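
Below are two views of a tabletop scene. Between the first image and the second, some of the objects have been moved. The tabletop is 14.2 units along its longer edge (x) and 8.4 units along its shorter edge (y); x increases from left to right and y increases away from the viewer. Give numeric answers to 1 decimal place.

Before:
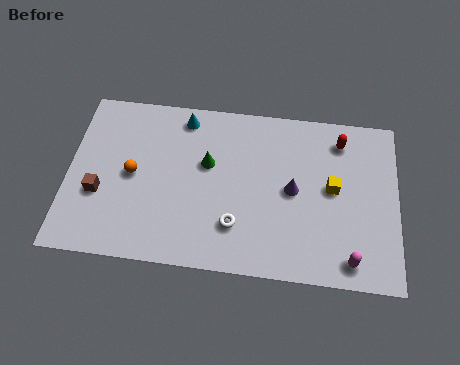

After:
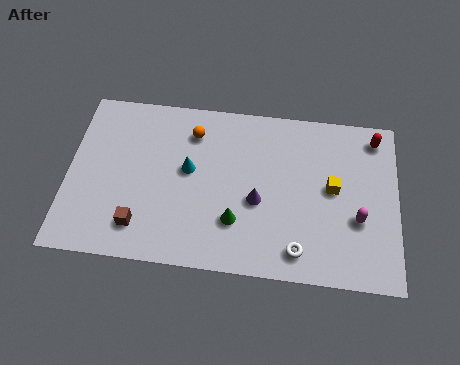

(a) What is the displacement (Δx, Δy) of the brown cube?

(1.8, -1.4)

The brown cube was at about (1.4, 3.1) and moved to about (3.2, 1.7).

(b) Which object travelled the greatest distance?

the orange sphere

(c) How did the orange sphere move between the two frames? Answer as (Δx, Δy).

(2.5, 2.4)

The orange sphere started near (2.8, 4.2) and ended near (5.3, 6.6).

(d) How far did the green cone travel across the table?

3.0

The green cone was near (6.0, 5.1) before and (7.3, 2.4) after, so it travelled √(1.3² + 2.7²) ≈ 3.0 units.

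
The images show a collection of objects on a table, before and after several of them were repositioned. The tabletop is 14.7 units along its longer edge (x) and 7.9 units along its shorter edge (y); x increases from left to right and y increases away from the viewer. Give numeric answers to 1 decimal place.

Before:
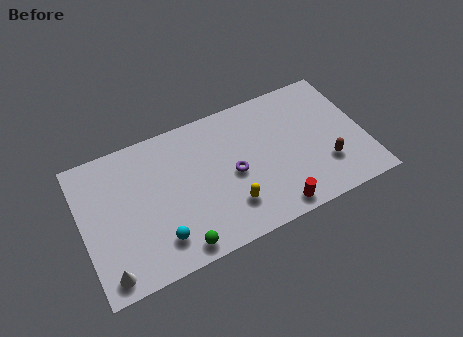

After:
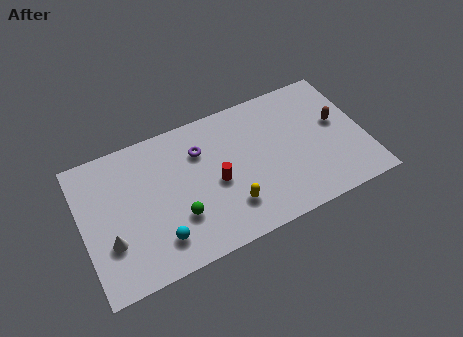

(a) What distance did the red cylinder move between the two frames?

3.8

The red cylinder moved from about (9.6, 0.9) to (6.9, 3.6), a distance of √(2.7² + 2.7²) ≈ 3.8.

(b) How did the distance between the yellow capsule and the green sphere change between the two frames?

-0.4

They were about 3.0 units apart before and 2.6 after — 0.4 units closer together.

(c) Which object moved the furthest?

the red cylinder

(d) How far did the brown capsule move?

2.4

From (12.5, 2.3) to (13.4, 4.5), the brown capsule covered √(0.9² + 2.2²) ≈ 2.4 units.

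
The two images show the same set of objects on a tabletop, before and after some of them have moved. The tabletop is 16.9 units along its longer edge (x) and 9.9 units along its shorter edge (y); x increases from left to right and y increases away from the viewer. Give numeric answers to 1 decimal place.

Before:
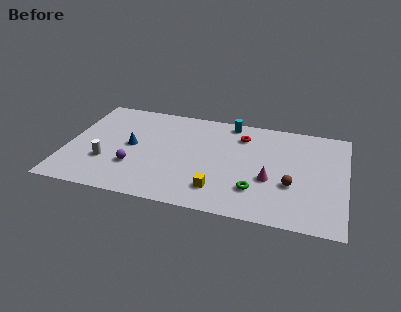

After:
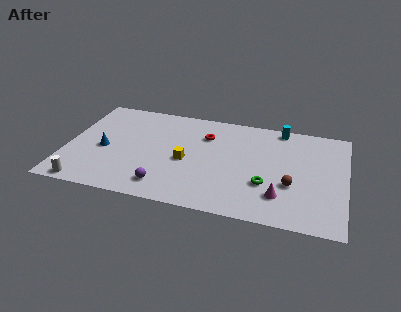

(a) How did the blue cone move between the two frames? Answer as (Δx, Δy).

(-1.6, -0.7)

The blue cone started near (3.9, 5.1) and ended near (2.3, 4.4).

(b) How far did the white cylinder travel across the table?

2.6

The white cylinder was near (2.5, 3.2) before and (1.5, 0.8) after, so it travelled √(1.0² + 2.4²) ≈ 2.6 units.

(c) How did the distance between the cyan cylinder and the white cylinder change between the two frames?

+4.8

Before: roughly 9.2 units apart; after: 14.0. That's 4.8 units further apart.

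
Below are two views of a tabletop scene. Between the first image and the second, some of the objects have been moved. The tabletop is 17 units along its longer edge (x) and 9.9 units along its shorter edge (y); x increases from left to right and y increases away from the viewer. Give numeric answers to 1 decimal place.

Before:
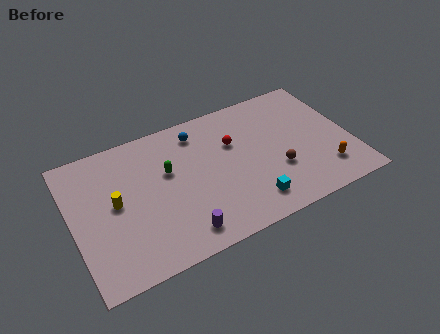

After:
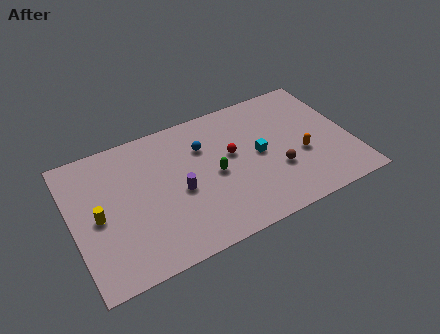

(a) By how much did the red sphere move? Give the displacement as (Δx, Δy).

(-0.2, -0.8)

The red sphere was at about (10.0, 6.5) and moved to about (9.8, 5.7).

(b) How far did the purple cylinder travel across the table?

2.9

From (6.1, 1.5) to (6.4, 4.4), the purple cylinder covered √(0.3² + 2.9²) ≈ 2.9 units.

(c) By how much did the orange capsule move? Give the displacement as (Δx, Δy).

(-1.2, 1.7)

The orange capsule was at about (15.1, 2.2) and moved to about (13.9, 3.9).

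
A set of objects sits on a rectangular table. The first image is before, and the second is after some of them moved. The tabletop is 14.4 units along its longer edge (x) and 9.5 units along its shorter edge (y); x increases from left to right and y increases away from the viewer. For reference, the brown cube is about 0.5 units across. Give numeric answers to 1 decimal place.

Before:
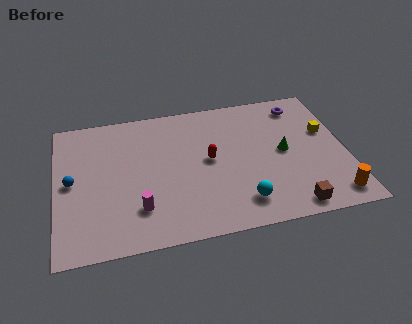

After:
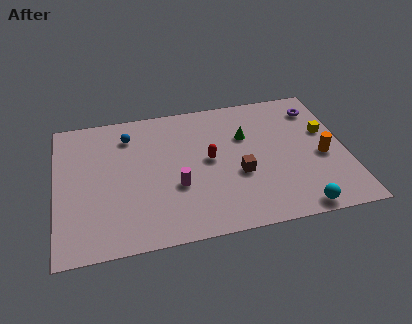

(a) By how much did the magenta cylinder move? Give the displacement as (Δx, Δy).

(1.9, 1.1)

The magenta cylinder started near (4.0, 2.4) and ended near (5.9, 3.5).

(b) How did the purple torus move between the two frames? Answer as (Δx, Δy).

(0.8, -0.4)

From the two frames, the purple torus sits at roughly (12.4, 8.0) before and (13.2, 7.6) after.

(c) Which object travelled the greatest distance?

the blue sphere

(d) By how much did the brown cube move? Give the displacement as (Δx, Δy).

(-2.4, 2.7)

The brown cube was at about (11.4, 1.0) and moved to about (9.0, 3.7).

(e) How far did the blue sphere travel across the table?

4.0

The blue sphere was near (0.8, 4.8) before and (3.7, 7.5) after, so it travelled √(2.9² + 2.7²) ≈ 4.0 units.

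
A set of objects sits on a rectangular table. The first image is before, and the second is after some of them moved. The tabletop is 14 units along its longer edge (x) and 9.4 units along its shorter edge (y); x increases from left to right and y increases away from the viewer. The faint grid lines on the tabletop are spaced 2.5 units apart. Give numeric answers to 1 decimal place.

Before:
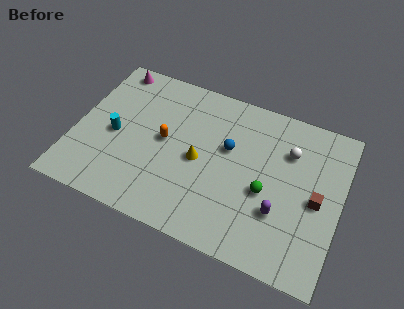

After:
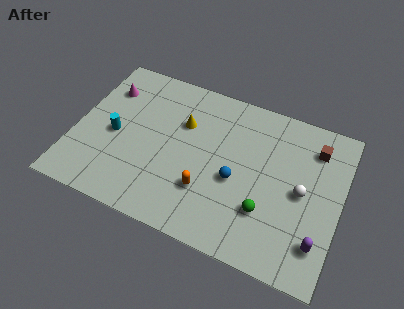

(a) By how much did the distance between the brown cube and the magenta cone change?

-1.0

The distance was about 12.1 in the first image and 11.1 in the second, so they moved 1.0 units closer together.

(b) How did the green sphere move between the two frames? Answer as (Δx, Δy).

(0.1, -1.1)

The green sphere started near (10.2, 3.9) and ended near (10.3, 2.8).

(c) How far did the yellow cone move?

2.2

The yellow cone moved from about (6.6, 4.4) to (5.5, 6.3), a distance of √(1.1² + 1.9²) ≈ 2.2.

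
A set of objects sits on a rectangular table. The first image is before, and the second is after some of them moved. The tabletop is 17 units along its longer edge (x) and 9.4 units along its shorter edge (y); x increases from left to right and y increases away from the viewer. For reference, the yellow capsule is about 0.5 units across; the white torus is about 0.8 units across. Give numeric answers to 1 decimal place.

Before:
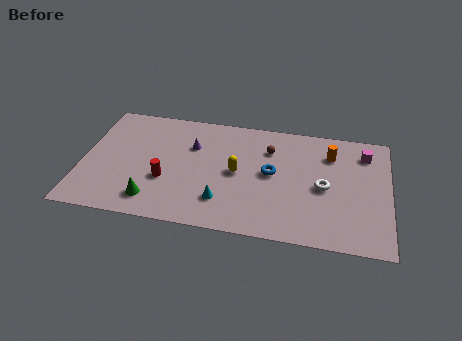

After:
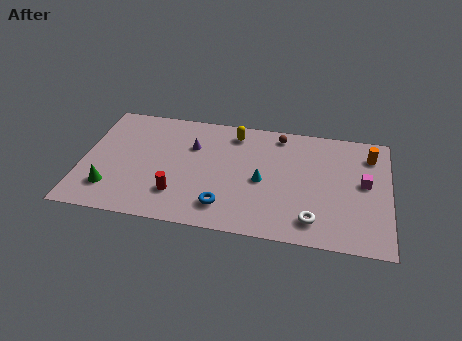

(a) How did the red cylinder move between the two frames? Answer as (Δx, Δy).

(0.7, -1.0)

From the two frames, the red cylinder sits at roughly (4.7, 3.4) before and (5.4, 2.4) after.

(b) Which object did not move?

the purple cone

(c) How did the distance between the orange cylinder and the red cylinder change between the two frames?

+1.9

They were about 9.7 units apart before and 11.6 after — 1.9 units further apart.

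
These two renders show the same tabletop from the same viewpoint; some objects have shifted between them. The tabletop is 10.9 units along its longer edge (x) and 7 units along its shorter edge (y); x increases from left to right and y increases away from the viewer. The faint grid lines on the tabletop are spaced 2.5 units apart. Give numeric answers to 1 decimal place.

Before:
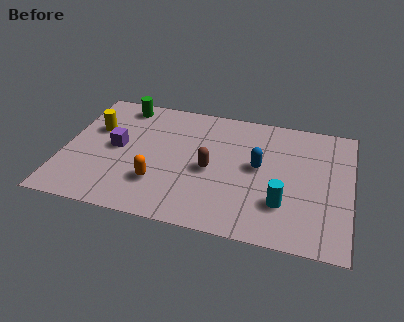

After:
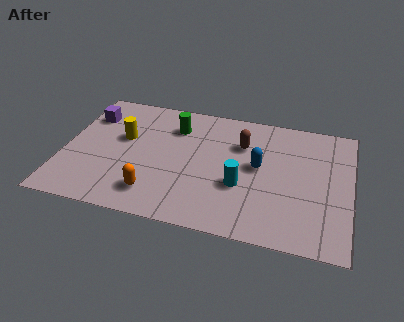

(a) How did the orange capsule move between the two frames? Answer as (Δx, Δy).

(-0.1, -0.6)

The orange capsule was at about (3.7, 2.0) and moved to about (3.6, 1.4).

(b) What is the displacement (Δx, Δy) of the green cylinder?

(2.1, -0.8)

The green cylinder started near (2.0, 6.1) and ended near (4.1, 5.3).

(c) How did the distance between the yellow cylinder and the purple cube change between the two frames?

+0.4

Before: roughly 1.3 units apart; after: 1.7. That's 0.4 units further apart.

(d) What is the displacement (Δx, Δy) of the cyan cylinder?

(-1.6, 0.6)

From the two frames, the cyan cylinder sits at roughly (8.4, 2.0) before and (6.8, 2.6) after.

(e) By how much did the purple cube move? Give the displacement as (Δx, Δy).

(-1.2, 1.6)

The purple cube started near (2.0, 3.6) and ended near (0.8, 5.2).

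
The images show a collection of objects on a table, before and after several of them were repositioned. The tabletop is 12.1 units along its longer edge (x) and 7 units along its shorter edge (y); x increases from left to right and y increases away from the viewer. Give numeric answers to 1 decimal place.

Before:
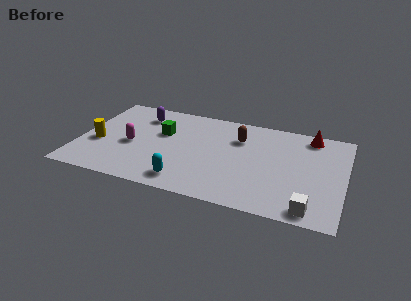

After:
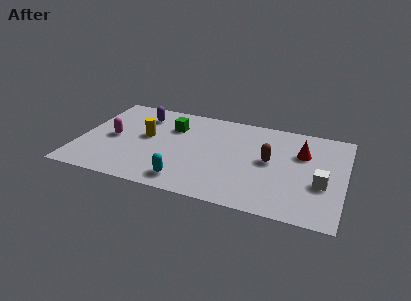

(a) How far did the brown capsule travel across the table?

2.0

From (7.2, 5.0) to (8.7, 3.7), the brown capsule covered √(1.5² + 1.3²) ≈ 2.0 units.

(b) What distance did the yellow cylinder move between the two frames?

2.4

From (0.9, 2.8) to (3.0, 3.9), the yellow cylinder covered √(2.1² + 1.1²) ≈ 2.4 units.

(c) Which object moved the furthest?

the yellow cylinder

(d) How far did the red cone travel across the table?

1.4

The red cone was near (10.4, 6.1) before and (10.1, 4.7) after, so it travelled √(0.3² + 1.4²) ≈ 1.4 units.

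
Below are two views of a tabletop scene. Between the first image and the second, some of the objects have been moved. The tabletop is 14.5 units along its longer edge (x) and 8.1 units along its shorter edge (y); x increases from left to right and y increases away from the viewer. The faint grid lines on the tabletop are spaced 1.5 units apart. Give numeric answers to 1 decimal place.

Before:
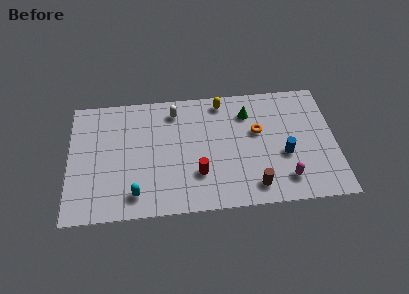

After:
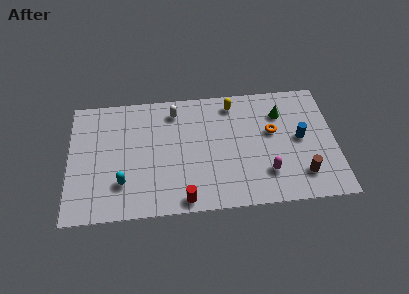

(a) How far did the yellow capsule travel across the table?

0.6

The yellow capsule moved from about (8.4, 7.1) to (9.0, 6.9), a distance of √(0.6² + 0.2²) ≈ 0.6.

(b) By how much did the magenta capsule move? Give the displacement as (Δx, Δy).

(-1.0, 0.5)

The magenta capsule was at about (11.7, 1.6) and moved to about (10.7, 2.1).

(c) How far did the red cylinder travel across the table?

1.8

The red cylinder was near (7.0, 2.4) before and (6.2, 0.8) after, so it travelled √(0.8² + 1.6²) ≈ 1.8 units.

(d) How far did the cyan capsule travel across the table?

1.1

From (3.6, 1.4) to (2.9, 2.2), the cyan capsule covered √(0.7² + 0.8²) ≈ 1.1 units.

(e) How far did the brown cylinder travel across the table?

2.6

The brown cylinder was near (10.0, 1.3) before and (12.6, 1.8) after, so it travelled √(2.6² + 0.5²) ≈ 2.6 units.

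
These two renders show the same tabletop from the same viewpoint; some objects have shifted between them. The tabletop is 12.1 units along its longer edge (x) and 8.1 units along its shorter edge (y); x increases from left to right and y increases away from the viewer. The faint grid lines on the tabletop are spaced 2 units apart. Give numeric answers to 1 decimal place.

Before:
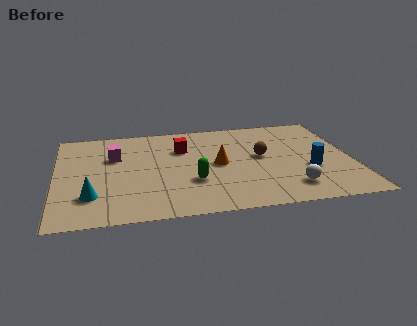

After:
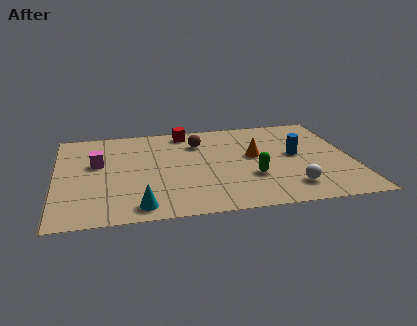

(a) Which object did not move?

the white sphere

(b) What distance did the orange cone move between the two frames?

1.6

The orange cone moved from about (6.6, 4.0) to (8.1, 4.5), a distance of √(1.5² + 0.5²) ≈ 1.6.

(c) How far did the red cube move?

1.5

The red cube moved from about (5.2, 5.6) to (5.4, 7.1), a distance of √(0.2² + 1.5²) ≈ 1.5.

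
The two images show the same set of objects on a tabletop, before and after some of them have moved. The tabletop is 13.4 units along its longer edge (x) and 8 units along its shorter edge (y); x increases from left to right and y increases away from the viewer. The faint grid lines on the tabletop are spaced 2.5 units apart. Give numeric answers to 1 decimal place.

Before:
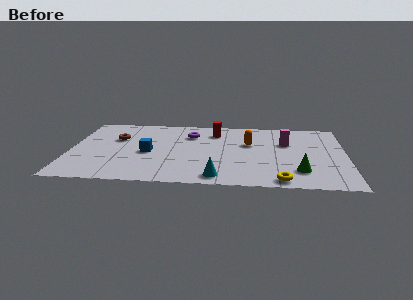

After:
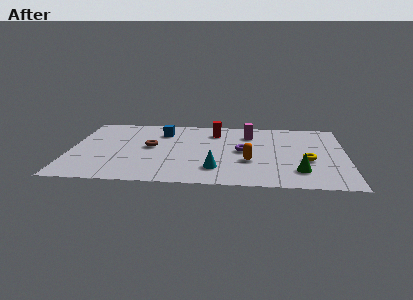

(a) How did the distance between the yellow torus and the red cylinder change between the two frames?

-0.9

They were about 6.4 units apart before and 5.5 after — 0.9 units closer together.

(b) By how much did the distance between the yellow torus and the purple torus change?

-3.5

They were about 6.7 units apart before and 3.2 after — 3.5 units closer together.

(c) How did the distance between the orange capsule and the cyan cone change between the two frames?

-2.4

Before: roughly 4.3 units apart; after: 1.9. That's 2.4 units closer together.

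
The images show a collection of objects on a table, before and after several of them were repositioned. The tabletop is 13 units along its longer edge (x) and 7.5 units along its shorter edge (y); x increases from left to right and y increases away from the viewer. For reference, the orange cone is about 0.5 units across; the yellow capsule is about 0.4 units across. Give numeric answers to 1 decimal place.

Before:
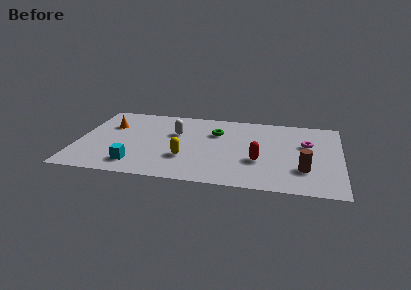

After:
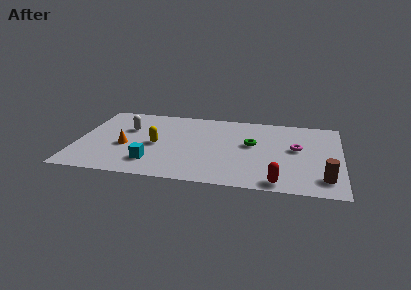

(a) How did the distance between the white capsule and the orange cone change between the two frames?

-1.5

They were about 3.3 units apart before and 1.8 after — 1.5 units closer together.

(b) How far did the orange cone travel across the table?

2.2

The orange cone moved from about (1.5, 5.1) to (2.4, 3.1), a distance of √(0.9² + 2.0²) ≈ 2.2.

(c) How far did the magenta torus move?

0.7

The magenta torus was near (11.3, 4.7) before and (10.8, 4.2) after, so it travelled √(0.5² + 0.5²) ≈ 0.7 units.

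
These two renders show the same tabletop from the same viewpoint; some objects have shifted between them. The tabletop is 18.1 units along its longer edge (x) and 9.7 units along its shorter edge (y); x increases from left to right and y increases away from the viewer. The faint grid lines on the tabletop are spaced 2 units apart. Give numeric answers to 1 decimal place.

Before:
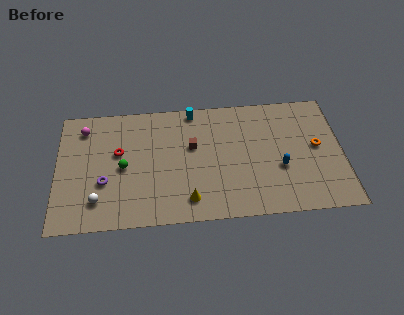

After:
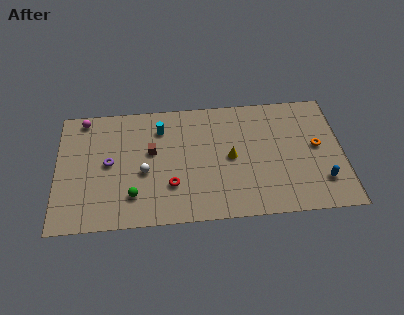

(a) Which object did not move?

the orange torus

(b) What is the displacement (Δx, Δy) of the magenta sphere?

(0.0, 0.8)

From the two frames, the magenta sphere sits at roughly (1.7, 7.9) before and (1.7, 8.7) after.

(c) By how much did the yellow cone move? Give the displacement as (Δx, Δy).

(2.7, 3.1)

From the two frames, the yellow cone sits at roughly (8.3, 1.7) before and (11.0, 4.8) after.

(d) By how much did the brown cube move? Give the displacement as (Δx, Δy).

(-2.6, -0.2)

The brown cube started near (8.6, 5.9) and ended near (6.0, 5.7).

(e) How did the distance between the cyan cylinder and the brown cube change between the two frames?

-1.0

They were about 2.9 units apart before and 1.9 after — 1.0 units closer together.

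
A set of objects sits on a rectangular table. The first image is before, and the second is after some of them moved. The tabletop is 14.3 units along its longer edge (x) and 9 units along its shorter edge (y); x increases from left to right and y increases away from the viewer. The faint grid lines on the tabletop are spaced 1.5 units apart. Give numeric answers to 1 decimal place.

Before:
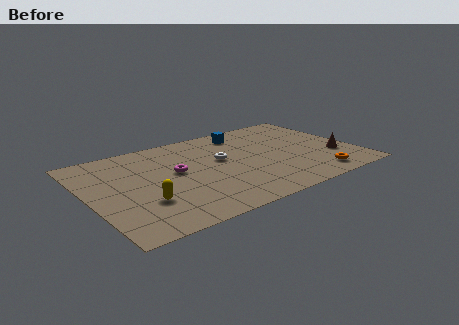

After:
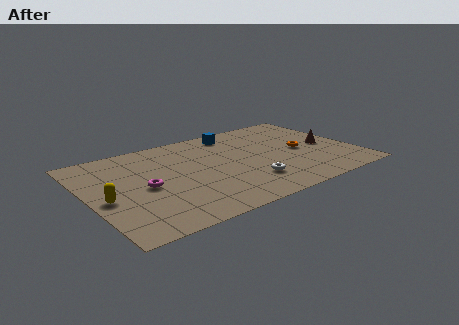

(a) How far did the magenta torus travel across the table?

2.0

The magenta torus was near (4.7, 5.0) before and (2.9, 4.2) after, so it travelled √(1.8² + 0.8²) ≈ 2.0 units.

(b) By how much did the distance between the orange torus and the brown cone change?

-0.7

The distance was about 2.1 in the first image and 1.4 in the second, so they moved 0.7 units closer together.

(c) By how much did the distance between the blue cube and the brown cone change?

-0.5

They were about 6.2 units apart before and 5.7 after — 0.5 units closer together.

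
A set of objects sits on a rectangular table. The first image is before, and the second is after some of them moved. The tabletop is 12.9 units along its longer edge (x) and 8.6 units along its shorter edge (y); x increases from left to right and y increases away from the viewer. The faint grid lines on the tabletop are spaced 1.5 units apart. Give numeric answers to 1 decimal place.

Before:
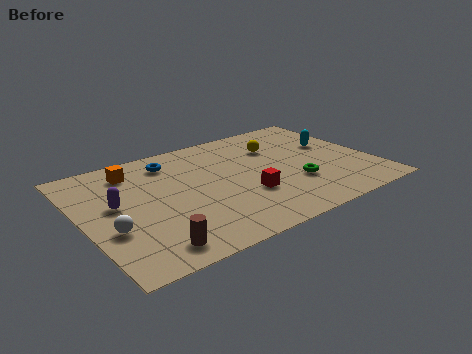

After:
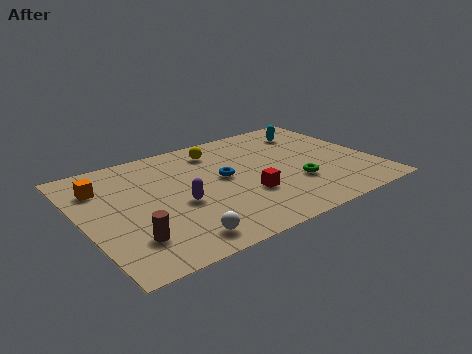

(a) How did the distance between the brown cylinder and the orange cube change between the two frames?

-1.5

Before: roughly 5.8 units apart; after: 4.3. That's 1.5 units closer together.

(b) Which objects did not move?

the green torus and the red cube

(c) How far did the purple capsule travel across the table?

2.9

From (1.5, 4.8) to (4.1, 3.6), the purple capsule covered √(2.6² + 1.2²) ≈ 2.9 units.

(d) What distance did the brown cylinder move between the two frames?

1.1

From (2.4, 1.2) to (1.7, 2.1), the brown cylinder covered √(0.7² + 0.9²) ≈ 1.1 units.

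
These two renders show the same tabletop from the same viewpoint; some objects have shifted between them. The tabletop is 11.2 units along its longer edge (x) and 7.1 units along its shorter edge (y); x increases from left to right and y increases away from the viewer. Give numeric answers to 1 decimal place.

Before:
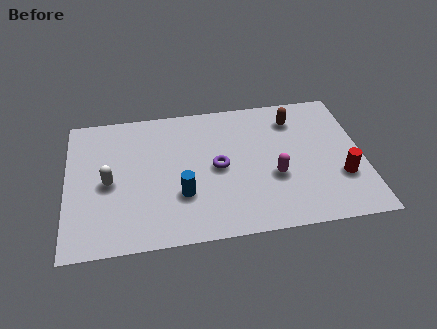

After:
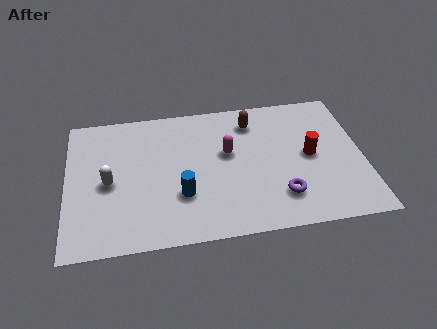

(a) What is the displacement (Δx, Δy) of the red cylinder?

(-1.1, 1.3)

From the two frames, the red cylinder sits at roughly (10.3, 2.3) before and (9.2, 3.6) after.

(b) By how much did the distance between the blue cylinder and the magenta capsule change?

-0.9

They were about 3.5 units apart before and 2.6 after — 0.9 units closer together.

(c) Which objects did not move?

the white capsule and the blue cylinder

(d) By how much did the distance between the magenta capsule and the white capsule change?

-1.6

Before: roughly 6.2 units apart; after: 4.6. That's 1.6 units closer together.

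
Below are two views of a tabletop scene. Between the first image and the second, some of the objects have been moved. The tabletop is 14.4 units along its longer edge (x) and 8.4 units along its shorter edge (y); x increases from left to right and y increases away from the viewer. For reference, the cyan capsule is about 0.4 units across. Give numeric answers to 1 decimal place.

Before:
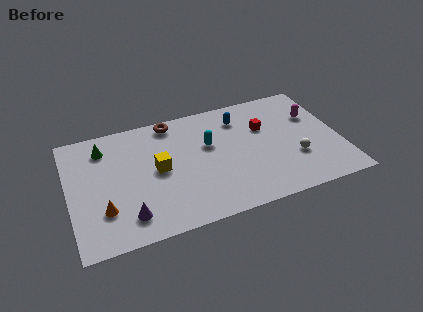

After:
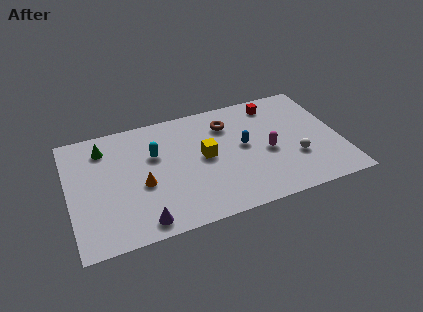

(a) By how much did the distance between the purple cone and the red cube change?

+1.2

The distance was about 8.5 in the first image and 9.7 in the second, so they moved 1.2 units further apart.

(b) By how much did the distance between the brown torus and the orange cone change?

-0.9

They were about 6.5 units apart before and 5.6 after — 0.9 units closer together.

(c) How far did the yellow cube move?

2.5

The yellow cube was near (4.7, 4.3) before and (7.2, 4.4) after, so it travelled √(2.5² + 0.1²) ≈ 2.5 units.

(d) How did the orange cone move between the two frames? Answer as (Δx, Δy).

(2.1, 1.1)

From the two frames, the orange cone sits at roughly (1.7, 2.4) before and (3.8, 3.5) after.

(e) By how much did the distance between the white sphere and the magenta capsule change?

-1.4

The distance was about 3.1 in the first image and 1.7 in the second, so they moved 1.4 units closer together.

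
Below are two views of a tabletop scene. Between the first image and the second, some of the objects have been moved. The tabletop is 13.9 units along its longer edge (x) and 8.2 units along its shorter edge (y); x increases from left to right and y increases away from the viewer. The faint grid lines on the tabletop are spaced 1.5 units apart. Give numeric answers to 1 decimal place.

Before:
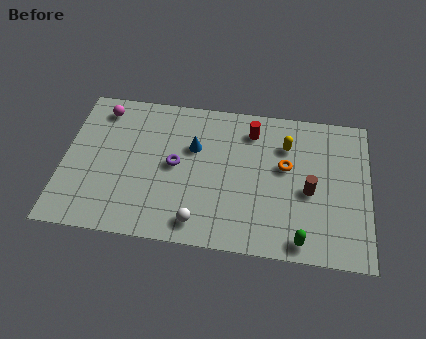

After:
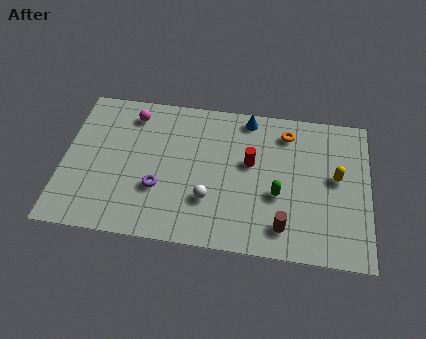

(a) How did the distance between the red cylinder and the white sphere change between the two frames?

-2.9

The distance was about 5.8 in the first image and 2.9 in the second, so they moved 2.9 units closer together.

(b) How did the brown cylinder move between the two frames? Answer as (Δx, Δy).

(-1.1, -2.1)

The brown cylinder started near (11.2, 3.6) and ended near (10.1, 1.5).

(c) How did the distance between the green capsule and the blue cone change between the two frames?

-2.3

Before: roughly 6.7 units apart; after: 4.4. That's 2.3 units closer together.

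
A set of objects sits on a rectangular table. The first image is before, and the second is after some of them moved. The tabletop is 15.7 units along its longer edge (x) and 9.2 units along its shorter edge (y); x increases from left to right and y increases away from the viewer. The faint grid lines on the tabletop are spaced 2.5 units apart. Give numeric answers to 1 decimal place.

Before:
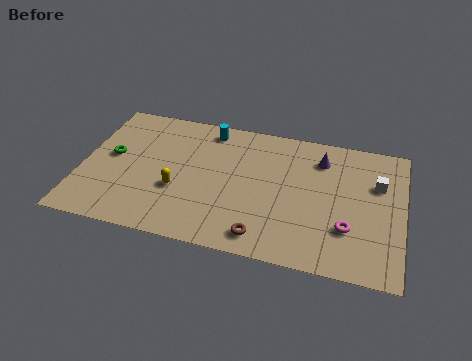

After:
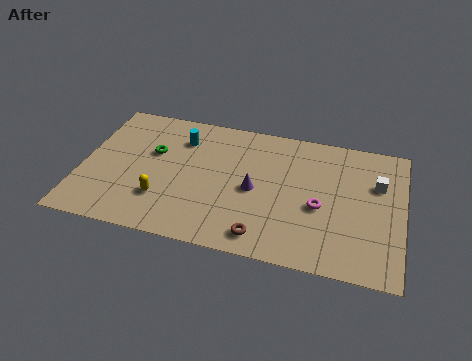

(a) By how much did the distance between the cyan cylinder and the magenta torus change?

-1.1

Before: roughly 8.8 units apart; after: 7.7. That's 1.1 units closer together.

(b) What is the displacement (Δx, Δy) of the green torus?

(2.0, 0.7)

The green torus was at about (1.4, 5.0) and moved to about (3.4, 5.7).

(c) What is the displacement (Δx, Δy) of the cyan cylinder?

(-1.3, -1.0)

The cyan cylinder started near (6.0, 8.0) and ended near (4.7, 7.0).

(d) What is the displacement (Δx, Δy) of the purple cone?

(-3.1, -2.9)

The purple cone was at about (11.6, 7.2) and moved to about (8.5, 4.3).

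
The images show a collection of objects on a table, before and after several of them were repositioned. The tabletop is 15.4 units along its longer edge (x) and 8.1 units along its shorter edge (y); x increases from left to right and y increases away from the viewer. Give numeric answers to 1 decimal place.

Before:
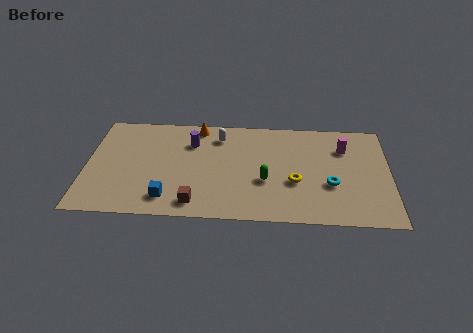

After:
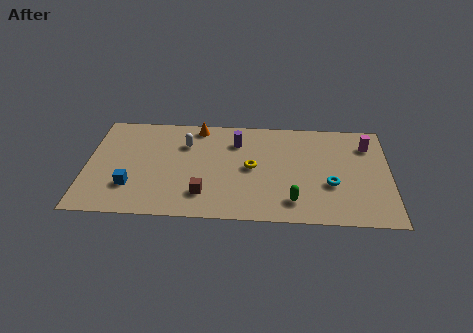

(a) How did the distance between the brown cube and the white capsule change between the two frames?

-1.4

The distance was about 5.4 in the first image and 4.0 in the second, so they moved 1.4 units closer together.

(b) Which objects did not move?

the cyan torus and the orange cone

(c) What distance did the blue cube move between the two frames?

2.1

From (4.2, 1.5) to (2.3, 2.3), the blue cube covered √(1.9² + 0.8²) ≈ 2.1 units.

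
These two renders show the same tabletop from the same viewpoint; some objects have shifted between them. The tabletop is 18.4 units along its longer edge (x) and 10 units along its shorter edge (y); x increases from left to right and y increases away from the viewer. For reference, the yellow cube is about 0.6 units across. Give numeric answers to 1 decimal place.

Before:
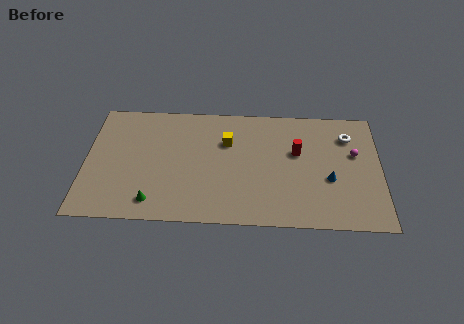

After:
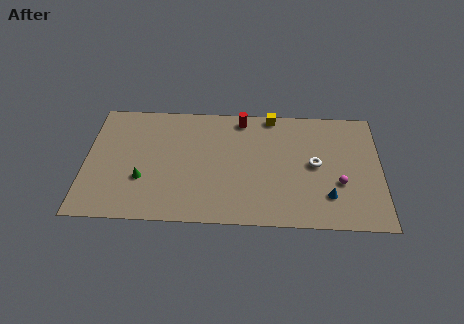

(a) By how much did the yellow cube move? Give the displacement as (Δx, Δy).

(2.8, 2.4)

The yellow cube started near (8.8, 6.8) and ended near (11.6, 9.2).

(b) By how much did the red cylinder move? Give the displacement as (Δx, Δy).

(-3.5, 2.7)

From the two frames, the red cylinder sits at roughly (13.2, 6.1) before and (9.7, 8.8) after.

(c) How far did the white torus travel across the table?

3.3

The white torus moved from about (16.4, 7.6) to (14.3, 5.1), a distance of √(2.1² + 2.5²) ≈ 3.3.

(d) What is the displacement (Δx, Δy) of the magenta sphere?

(-1.0, -2.5)

The magenta sphere was at about (16.8, 6.1) and moved to about (15.8, 3.6).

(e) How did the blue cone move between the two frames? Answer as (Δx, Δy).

(-0.1, -1.4)

The blue cone was at about (15.2, 3.9) and moved to about (15.1, 2.5).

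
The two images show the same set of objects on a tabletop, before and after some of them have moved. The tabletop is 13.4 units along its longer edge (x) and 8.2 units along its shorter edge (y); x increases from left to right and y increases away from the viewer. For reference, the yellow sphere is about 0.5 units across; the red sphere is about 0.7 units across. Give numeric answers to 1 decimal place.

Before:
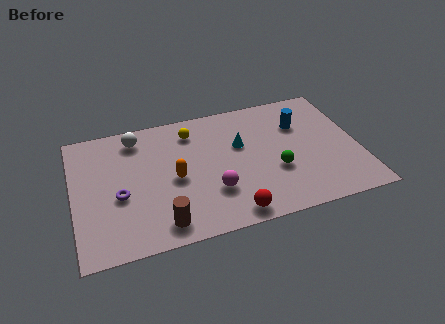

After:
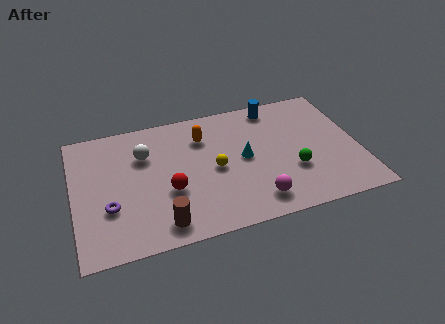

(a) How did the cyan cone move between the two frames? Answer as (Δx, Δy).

(0.1, -0.9)

From the two frames, the cyan cone sits at roughly (7.9, 5.1) before and (8.0, 4.2) after.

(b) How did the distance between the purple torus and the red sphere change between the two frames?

-2.8

They were about 5.6 units apart before and 2.8 after — 2.8 units closer together.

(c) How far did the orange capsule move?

2.7

From (4.7, 3.8) to (6.2, 6.1), the orange capsule covered √(1.5² + 2.3²) ≈ 2.7 units.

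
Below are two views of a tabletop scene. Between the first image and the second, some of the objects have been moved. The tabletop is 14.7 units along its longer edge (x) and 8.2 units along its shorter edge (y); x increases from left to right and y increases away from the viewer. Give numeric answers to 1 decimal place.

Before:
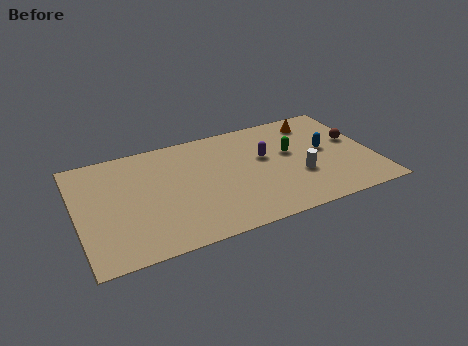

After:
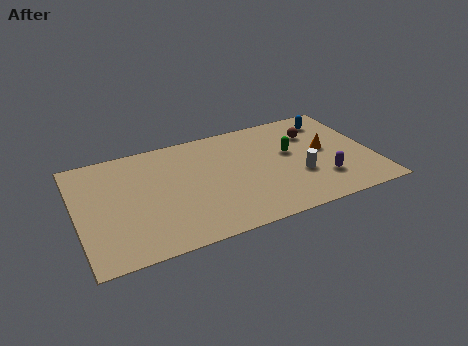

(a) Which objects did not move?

the green capsule and the white cylinder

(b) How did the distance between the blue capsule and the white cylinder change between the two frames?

+2.2

Before: roughly 2.1 units apart; after: 4.3. That's 2.2 units further apart.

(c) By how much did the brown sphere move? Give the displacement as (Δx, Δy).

(-1.9, 1.2)

From the two frames, the brown sphere sits at roughly (13.9, 4.7) before and (12.0, 5.9) after.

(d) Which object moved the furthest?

the purple capsule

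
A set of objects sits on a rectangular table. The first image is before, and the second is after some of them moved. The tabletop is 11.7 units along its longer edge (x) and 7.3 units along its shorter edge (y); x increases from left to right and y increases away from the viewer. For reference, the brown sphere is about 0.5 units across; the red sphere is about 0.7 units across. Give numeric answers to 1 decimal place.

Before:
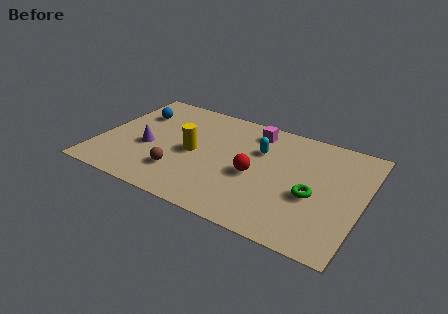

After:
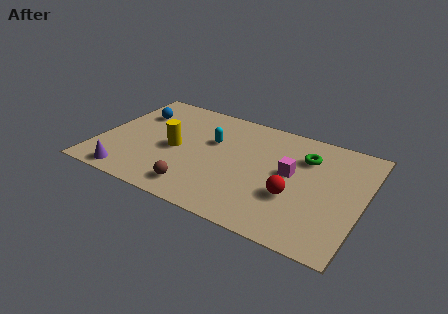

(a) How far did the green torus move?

2.4

From (9.6, 3.0) to (9.0, 5.3), the green torus covered √(0.6² + 2.3²) ≈ 2.4 units.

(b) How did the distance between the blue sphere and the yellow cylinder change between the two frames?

-0.6

They were about 3.4 units apart before and 2.8 after — 0.6 units closer together.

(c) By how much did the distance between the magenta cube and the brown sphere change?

-0.3

The distance was about 5.0 in the first image and 4.7 in the second, so they moved 0.3 units closer together.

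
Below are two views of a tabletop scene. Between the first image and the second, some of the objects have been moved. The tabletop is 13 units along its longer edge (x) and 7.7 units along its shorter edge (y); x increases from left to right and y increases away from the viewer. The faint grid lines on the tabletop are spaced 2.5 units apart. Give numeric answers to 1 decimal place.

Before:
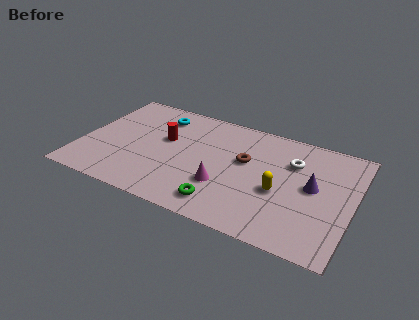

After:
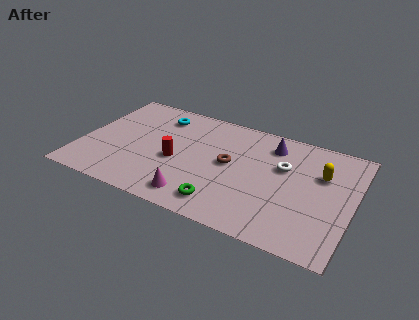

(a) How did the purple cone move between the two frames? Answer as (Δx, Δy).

(-2.2, 2.1)

From the two frames, the purple cone sits at roughly (11.1, 4.1) before and (8.9, 6.2) after.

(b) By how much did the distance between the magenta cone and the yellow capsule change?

+4.1

Before: roughly 2.7 units apart; after: 6.8. That's 4.1 units further apart.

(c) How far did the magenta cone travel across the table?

1.8

The magenta cone moved from about (7.0, 2.5) to (5.8, 1.2), a distance of √(1.2² + 1.3²) ≈ 1.8.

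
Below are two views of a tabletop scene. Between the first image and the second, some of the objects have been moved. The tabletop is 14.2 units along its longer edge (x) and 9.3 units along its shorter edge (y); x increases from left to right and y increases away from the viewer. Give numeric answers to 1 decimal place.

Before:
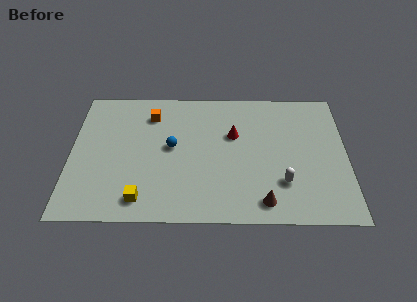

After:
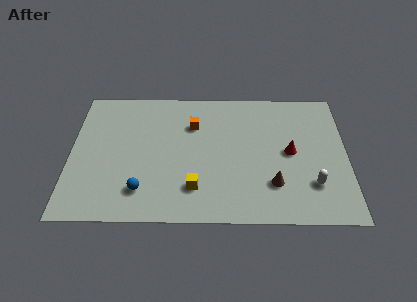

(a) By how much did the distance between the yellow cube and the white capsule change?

-1.3

The distance was about 7.3 in the first image and 6.0 in the second, so they moved 1.3 units closer together.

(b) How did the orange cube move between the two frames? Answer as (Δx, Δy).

(2.2, -0.7)

From the two frames, the orange cube sits at roughly (4.1, 7.3) before and (6.3, 6.6) after.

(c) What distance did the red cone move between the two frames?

3.1

The red cone was near (8.4, 5.9) before and (11.3, 4.7) after, so it travelled √(2.9² + 1.2²) ≈ 3.1 units.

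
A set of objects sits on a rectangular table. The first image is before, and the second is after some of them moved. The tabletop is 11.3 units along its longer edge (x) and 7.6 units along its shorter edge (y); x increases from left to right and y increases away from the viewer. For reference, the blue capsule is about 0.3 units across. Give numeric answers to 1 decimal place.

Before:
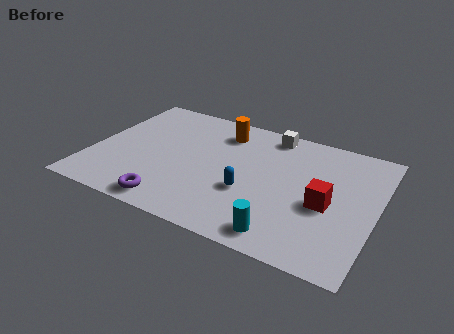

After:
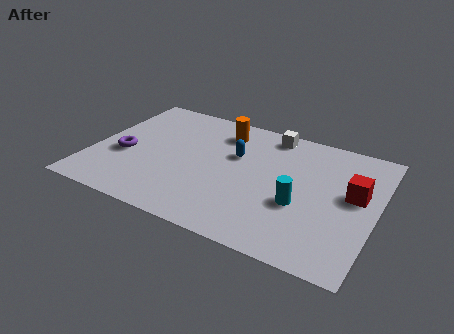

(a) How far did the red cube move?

1.4

From (9.4, 3.3) to (10.4, 4.3), the red cube covered √(1.0² + 1.0²) ≈ 1.4 units.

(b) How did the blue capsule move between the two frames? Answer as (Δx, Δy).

(-0.8, 2.0)

The blue capsule started near (6.4, 2.8) and ended near (5.6, 4.8).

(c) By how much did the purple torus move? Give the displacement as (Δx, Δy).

(-2.3, 2.2)

The purple torus started near (3.6, 0.9) and ended near (1.3, 3.1).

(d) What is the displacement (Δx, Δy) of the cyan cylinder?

(0.4, 1.9)

From the two frames, the cyan cylinder sits at roughly (8.0, 1.0) before and (8.4, 2.9) after.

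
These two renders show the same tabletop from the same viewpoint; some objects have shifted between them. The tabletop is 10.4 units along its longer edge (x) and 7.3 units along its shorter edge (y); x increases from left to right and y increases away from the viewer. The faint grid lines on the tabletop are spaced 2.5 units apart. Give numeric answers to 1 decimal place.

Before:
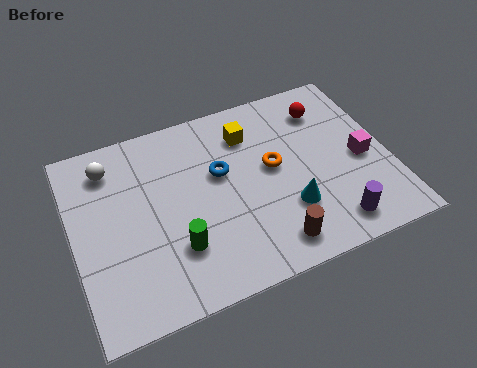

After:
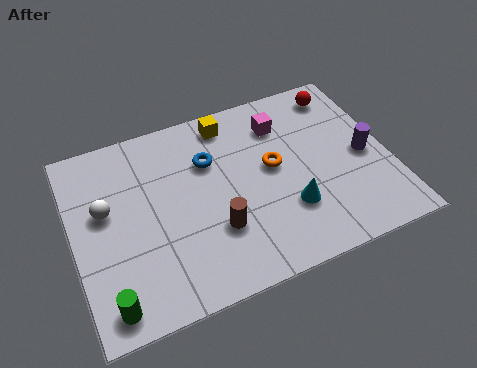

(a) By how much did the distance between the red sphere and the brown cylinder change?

+0.9

The distance was about 5.2 in the first image and 6.1 in the second, so they moved 0.9 units further apart.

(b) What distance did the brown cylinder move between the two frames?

2.1

From (6.2, 1.1) to (4.5, 2.3), the brown cylinder covered √(1.7² + 1.2²) ≈ 2.1 units.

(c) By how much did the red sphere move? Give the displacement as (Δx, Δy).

(0.6, 0.5)

The red sphere started near (8.6, 5.7) and ended near (9.2, 6.2).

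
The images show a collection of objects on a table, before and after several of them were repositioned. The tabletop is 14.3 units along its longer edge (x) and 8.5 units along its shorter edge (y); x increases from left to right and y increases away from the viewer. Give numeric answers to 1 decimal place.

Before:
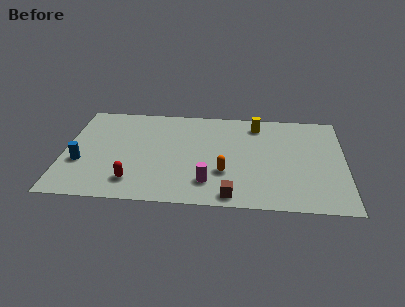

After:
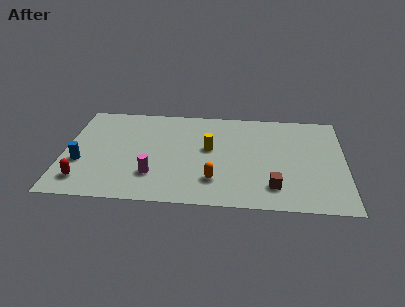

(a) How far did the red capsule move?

2.5

The red capsule moved from about (3.6, 1.7) to (1.1, 1.6), a distance of √(2.5² + 0.1²) ≈ 2.5.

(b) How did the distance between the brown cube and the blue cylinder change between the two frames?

+1.9

Before: roughly 8.0 units apart; after: 9.9. That's 1.9 units further apart.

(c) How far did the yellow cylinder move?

3.3

The yellow cylinder was near (9.8, 7.1) before and (7.4, 4.8) after, so it travelled √(2.4² + 2.3²) ≈ 3.3 units.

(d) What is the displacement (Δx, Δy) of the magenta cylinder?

(-2.8, 0.4)

The magenta cylinder started near (7.4, 1.9) and ended near (4.6, 2.3).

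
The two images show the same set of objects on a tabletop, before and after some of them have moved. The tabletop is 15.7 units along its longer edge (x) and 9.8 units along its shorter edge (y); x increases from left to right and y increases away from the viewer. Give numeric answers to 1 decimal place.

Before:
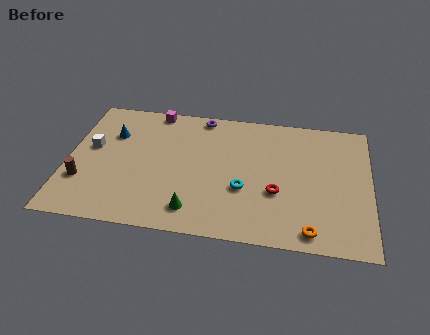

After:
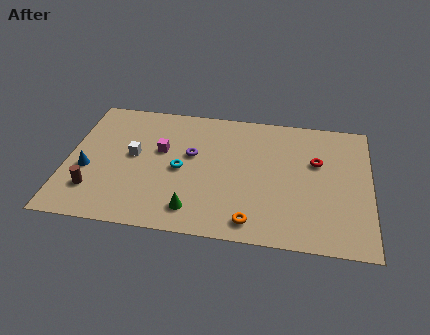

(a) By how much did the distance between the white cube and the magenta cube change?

-3.1

They were about 4.6 units apart before and 1.5 after — 3.1 units closer together.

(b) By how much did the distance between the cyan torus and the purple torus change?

-4.5

Before: roughly 5.8 units apart; after: 1.3. That's 4.5 units closer together.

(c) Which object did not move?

the green cone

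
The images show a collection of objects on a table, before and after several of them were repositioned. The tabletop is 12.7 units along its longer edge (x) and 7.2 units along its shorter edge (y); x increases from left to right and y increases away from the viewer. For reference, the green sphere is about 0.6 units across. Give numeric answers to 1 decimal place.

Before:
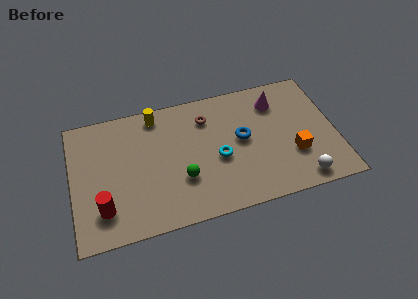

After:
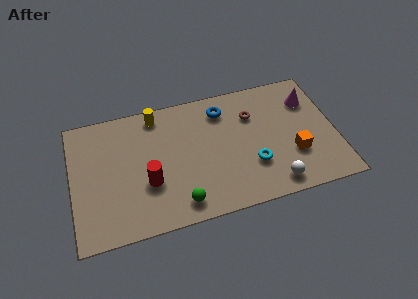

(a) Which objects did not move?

the yellow cylinder and the orange cube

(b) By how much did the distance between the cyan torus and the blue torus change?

+2.3

The distance was about 1.4 in the first image and 3.7 in the second, so they moved 2.3 units further apart.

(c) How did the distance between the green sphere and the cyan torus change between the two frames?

+1.9

They were about 1.9 units apart before and 3.8 after — 1.9 units further apart.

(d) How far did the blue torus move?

2.1

The blue torus moved from about (8.2, 3.9) to (7.4, 5.8), a distance of √(0.8² + 1.9²) ≈ 2.1.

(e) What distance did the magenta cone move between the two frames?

1.6

From (10.0, 5.6) to (11.6, 5.3), the magenta cone covered √(1.6² + 0.3²) ≈ 1.6 units.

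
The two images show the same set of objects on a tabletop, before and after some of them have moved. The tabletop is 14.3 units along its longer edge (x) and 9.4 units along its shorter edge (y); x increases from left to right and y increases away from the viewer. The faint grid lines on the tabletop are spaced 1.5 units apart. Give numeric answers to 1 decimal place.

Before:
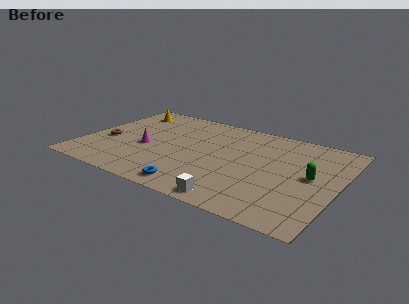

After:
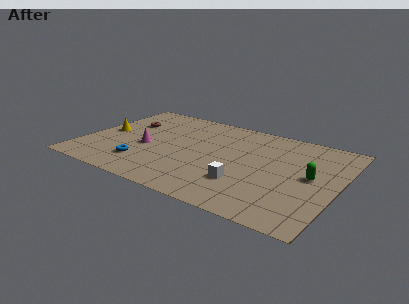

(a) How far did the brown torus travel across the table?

2.6

From (1.3, 3.8) to (2.0, 6.3), the brown torus covered √(0.7² + 2.5²) ≈ 2.6 units.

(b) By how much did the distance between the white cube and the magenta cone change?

-0.5

They were about 6.4 units apart before and 5.9 after — 0.5 units closer together.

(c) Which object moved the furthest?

the blue torus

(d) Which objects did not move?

the magenta cone and the green capsule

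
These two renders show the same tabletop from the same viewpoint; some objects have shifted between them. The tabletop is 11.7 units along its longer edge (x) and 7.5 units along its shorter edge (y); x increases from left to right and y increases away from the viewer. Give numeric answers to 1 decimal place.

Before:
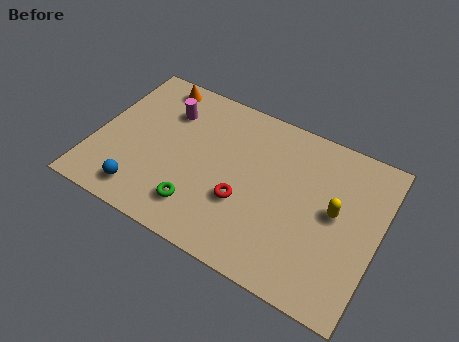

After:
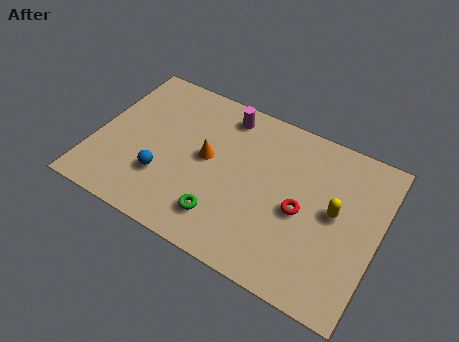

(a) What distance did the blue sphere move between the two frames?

1.3

The blue sphere moved from about (2.3, 1.2) to (3.0, 2.3), a distance of √(0.7² + 1.1²) ≈ 1.3.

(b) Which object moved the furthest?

the orange cone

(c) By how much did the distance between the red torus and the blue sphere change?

+1.4

Before: roughly 4.3 units apart; after: 5.7. That's 1.4 units further apart.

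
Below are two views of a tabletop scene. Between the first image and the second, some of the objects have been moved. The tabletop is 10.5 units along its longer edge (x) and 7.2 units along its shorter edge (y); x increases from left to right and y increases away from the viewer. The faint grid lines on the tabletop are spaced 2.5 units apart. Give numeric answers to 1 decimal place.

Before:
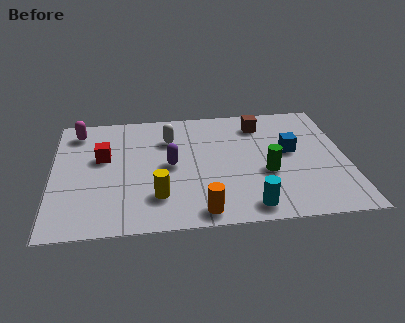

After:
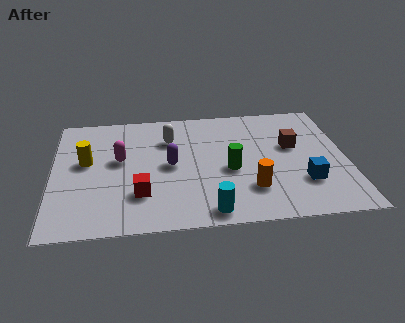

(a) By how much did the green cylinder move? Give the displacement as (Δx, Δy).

(-1.3, 0.3)

The green cylinder started near (7.6, 2.8) and ended near (6.3, 3.1).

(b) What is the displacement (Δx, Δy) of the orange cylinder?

(1.8, 1.1)

From the two frames, the orange cylinder sits at roughly (5.2, 0.8) before and (7.0, 1.9) after.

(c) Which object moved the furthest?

the yellow cylinder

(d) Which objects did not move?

the white capsule and the purple capsule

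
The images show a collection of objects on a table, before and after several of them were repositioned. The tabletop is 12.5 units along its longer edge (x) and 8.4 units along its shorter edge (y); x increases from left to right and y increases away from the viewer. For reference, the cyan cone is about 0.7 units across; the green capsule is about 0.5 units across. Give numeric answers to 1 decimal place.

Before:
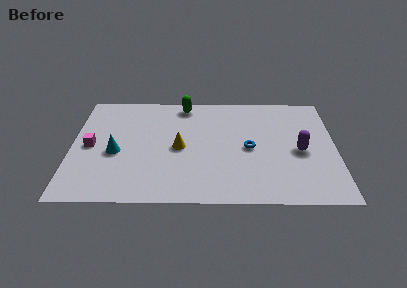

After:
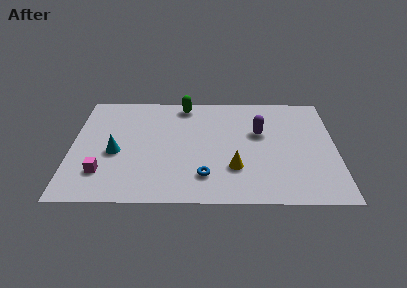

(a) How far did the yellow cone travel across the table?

3.0

The yellow cone moved from about (5.1, 4.0) to (7.7, 2.5), a distance of √(2.6² + 1.5²) ≈ 3.0.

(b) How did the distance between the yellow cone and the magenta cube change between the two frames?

+2.0

The distance was about 4.2 in the first image and 6.2 in the second, so they moved 2.0 units further apart.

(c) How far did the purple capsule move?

2.4

From (10.8, 3.8) to (8.9, 5.2), the purple capsule covered √(1.9² + 1.4²) ≈ 2.4 units.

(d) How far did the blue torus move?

3.0

The blue torus was near (8.4, 4.0) before and (6.3, 1.9) after, so it travelled √(2.1² + 2.1²) ≈ 3.0 units.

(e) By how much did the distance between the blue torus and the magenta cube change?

-2.7

Before: roughly 7.5 units apart; after: 4.8. That's 2.7 units closer together.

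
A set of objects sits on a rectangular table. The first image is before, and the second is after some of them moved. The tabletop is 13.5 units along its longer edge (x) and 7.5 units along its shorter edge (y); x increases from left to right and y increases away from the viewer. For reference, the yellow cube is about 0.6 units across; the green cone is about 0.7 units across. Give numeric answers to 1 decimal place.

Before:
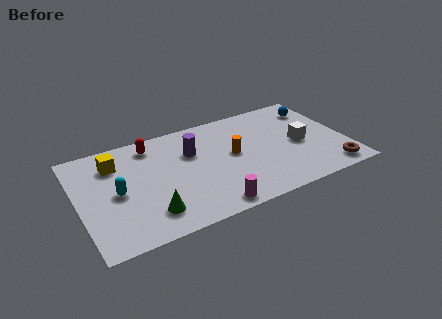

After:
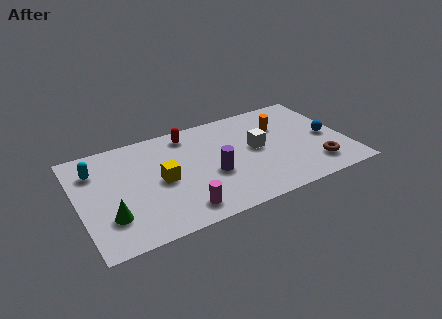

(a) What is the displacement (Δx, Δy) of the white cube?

(-2.2, 0.5)

From the two frames, the white cube sits at roughly (11.2, 3.5) before and (9.0, 4.0) after.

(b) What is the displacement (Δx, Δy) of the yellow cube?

(2.1, -2.1)

The yellow cube was at about (2.0, 5.7) and moved to about (4.1, 3.6).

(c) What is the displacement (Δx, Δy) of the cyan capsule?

(-0.9, 2.0)

The cyan capsule started near (1.9, 3.6) and ended near (1.0, 5.6).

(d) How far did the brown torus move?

0.9

The brown torus moved from about (12.4, 1.0) to (11.7, 1.6), a distance of √(0.7² + 0.6²) ≈ 0.9.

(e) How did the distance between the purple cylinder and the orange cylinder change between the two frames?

+2.2

The distance was about 2.2 in the first image and 4.4 in the second, so they moved 2.2 units further apart.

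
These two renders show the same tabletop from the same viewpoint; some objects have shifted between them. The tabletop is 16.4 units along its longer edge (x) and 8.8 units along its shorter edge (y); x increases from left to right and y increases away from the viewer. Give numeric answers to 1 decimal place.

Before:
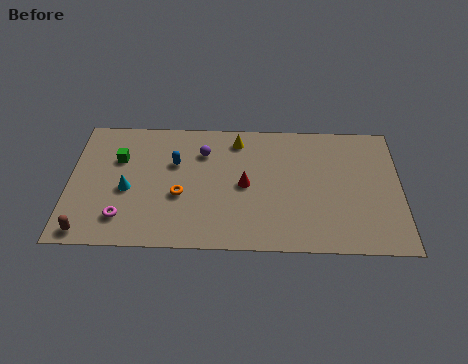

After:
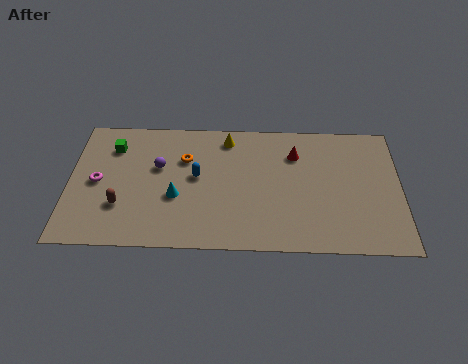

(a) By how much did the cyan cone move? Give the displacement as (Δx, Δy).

(2.4, -0.4)

From the two frames, the cyan cone sits at roughly (2.9, 3.8) before and (5.3, 3.4) after.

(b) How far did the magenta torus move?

2.7

From (2.7, 1.9) to (1.4, 4.3), the magenta torus covered √(1.3² + 2.4²) ≈ 2.7 units.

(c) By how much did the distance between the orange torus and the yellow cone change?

-2.2

Before: roughly 4.8 units apart; after: 2.6. That's 2.2 units closer together.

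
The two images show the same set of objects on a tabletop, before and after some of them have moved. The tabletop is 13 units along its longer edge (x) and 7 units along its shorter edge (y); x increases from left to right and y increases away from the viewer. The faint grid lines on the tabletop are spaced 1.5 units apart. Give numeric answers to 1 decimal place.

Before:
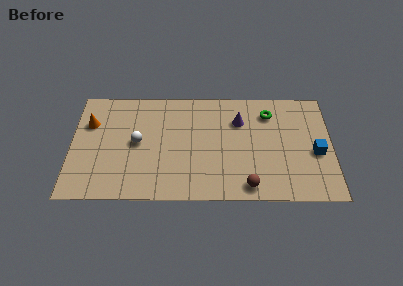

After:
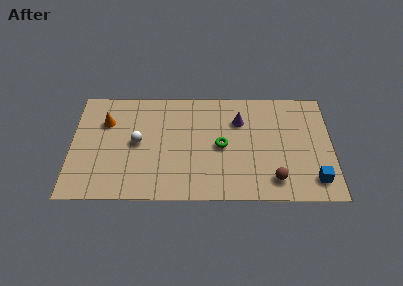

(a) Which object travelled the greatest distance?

the green torus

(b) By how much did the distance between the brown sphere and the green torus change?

-1.4

The distance was about 4.7 in the first image and 3.3 in the second, so they moved 1.4 units closer together.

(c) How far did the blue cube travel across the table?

1.7

The blue cube moved from about (12.2, 3.0) to (12.1, 1.3), a distance of √(0.1² + 1.7²) ≈ 1.7.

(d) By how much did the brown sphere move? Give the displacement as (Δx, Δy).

(1.3, 0.4)

The brown sphere was at about (8.8, 0.9) and moved to about (10.1, 1.3).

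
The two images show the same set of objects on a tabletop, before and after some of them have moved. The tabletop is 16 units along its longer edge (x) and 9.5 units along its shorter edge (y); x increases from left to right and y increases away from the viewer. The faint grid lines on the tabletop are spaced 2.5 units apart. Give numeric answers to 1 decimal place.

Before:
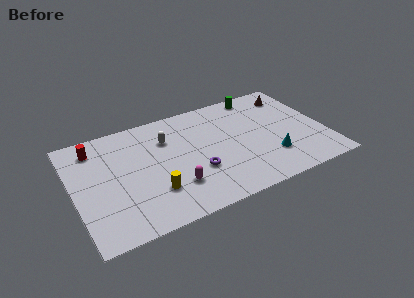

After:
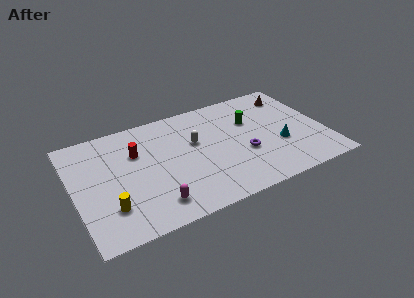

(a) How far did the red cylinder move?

2.9

From (1.6, 7.8) to (4.1, 6.4), the red cylinder covered √(2.5² + 1.4²) ≈ 2.9 units.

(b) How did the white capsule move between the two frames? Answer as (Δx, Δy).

(1.7, -1.0)

The white capsule started near (6.1, 6.8) and ended near (7.8, 5.8).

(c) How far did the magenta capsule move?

1.7

The magenta capsule was near (6.1, 2.6) before and (4.7, 1.7) after, so it travelled √(1.4² + 0.9²) ≈ 1.7 units.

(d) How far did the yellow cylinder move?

2.8

The yellow cylinder was near (4.8, 2.7) before and (2.0, 2.5) after, so it travelled √(2.8² + 0.2²) ≈ 2.8 units.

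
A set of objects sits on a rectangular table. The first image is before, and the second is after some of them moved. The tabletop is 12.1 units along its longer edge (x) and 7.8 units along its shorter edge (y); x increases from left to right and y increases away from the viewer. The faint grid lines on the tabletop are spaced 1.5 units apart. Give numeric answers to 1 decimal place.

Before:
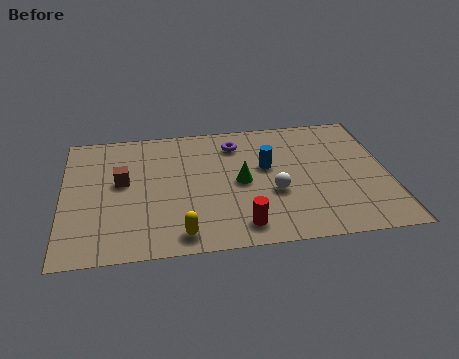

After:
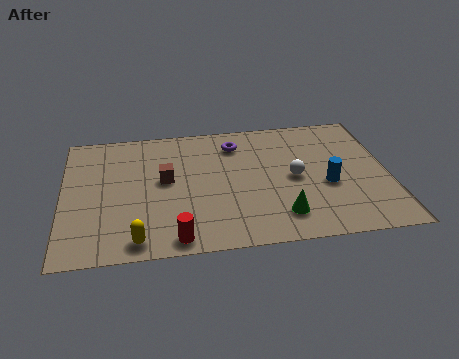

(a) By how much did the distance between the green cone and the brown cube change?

+0.6

Before: roughly 4.4 units apart; after: 5.0. That's 0.6 units further apart.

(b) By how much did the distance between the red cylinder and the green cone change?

+1.4

They were about 2.6 units apart before and 4.0 after — 1.4 units further apart.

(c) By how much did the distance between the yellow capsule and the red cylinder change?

-0.8

They were about 2.2 units apart before and 1.4 after — 0.8 units closer together.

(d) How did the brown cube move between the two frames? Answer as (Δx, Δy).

(1.6, -0.1)

The brown cube was at about (2.2, 4.4) and moved to about (3.8, 4.3).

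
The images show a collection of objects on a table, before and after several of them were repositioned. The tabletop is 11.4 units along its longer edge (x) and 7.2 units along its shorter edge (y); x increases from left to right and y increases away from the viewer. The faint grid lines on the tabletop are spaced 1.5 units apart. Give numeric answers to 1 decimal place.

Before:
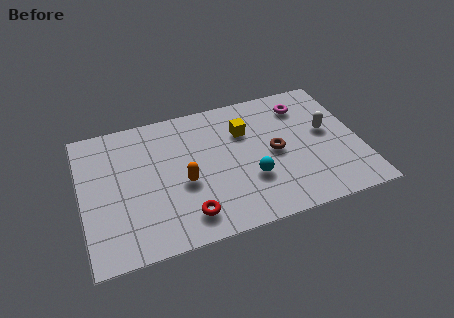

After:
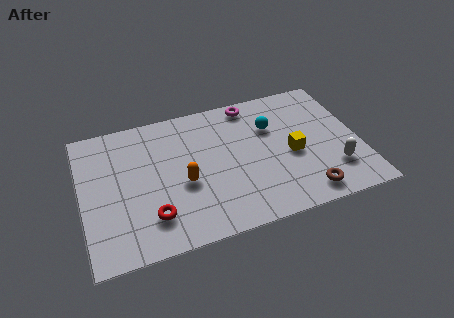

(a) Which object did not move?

the orange capsule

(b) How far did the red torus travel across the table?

1.5

From (4.1, 1.3) to (2.7, 1.7), the red torus covered √(1.4² + 0.4²) ≈ 1.5 units.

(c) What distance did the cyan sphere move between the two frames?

2.7

The cyan sphere was near (6.8, 2.4) before and (7.9, 4.9) after, so it travelled √(1.1² + 2.5²) ≈ 2.7 units.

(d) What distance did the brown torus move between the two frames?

2.7

From (7.9, 3.5) to (8.9, 1.0), the brown torus covered √(1.0² + 2.5²) ≈ 2.7 units.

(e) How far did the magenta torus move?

2.2

From (9.3, 5.7) to (7.2, 6.4), the magenta torus covered √(2.1² + 0.7²) ≈ 2.2 units.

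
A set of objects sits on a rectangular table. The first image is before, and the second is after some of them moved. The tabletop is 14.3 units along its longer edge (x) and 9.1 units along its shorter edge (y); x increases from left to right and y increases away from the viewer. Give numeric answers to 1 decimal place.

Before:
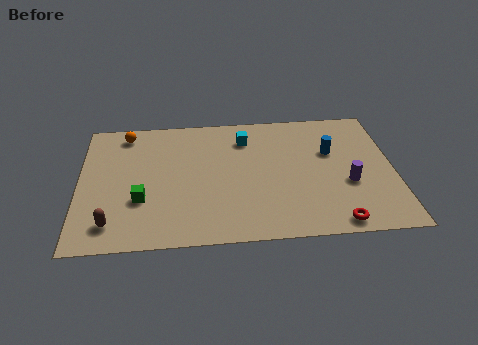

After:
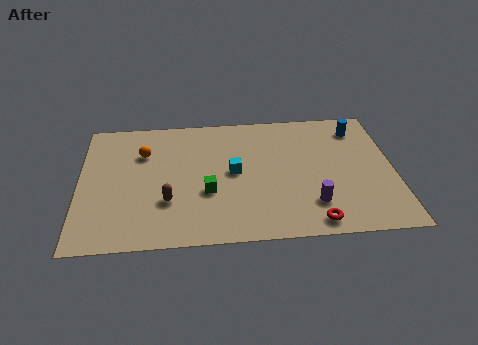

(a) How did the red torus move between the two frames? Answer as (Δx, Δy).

(-1.0, 0.1)

From the two frames, the red torus sits at roughly (11.5, 0.9) before and (10.5, 1.0) after.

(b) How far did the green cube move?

3.0

The green cube was near (2.8, 3.1) before and (5.8, 3.4) after, so it travelled √(3.0² + 0.3²) ≈ 3.0 units.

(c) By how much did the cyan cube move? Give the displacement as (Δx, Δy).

(-0.6, -2.4)

From the two frames, the cyan cube sits at roughly (7.6, 7.1) before and (7.0, 4.7) after.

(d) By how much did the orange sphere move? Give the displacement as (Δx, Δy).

(0.8, -1.5)

From the two frames, the orange sphere sits at roughly (2.1, 7.9) before and (2.9, 6.4) after.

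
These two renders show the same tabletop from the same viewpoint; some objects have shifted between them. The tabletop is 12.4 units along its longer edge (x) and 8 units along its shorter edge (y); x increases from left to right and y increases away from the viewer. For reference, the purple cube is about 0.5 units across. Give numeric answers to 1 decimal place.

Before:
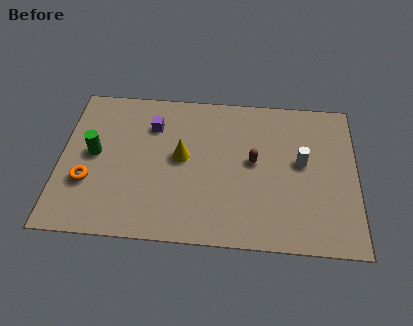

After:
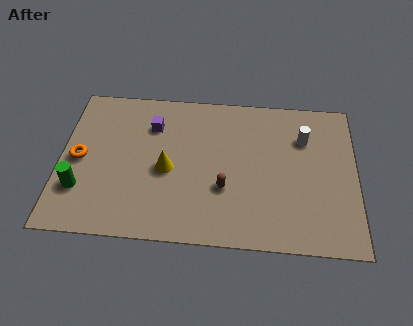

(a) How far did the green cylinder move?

2.0

The green cylinder moved from about (1.4, 4.2) to (0.9, 2.3), a distance of √(0.5² + 1.9²) ≈ 2.0.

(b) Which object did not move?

the purple cube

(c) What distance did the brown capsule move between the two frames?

1.9

From (8.1, 4.3) to (6.9, 2.8), the brown capsule covered √(1.2² + 1.5²) ≈ 1.9 units.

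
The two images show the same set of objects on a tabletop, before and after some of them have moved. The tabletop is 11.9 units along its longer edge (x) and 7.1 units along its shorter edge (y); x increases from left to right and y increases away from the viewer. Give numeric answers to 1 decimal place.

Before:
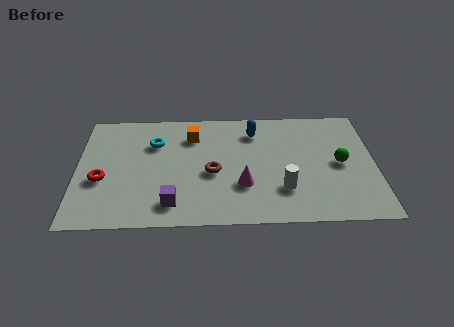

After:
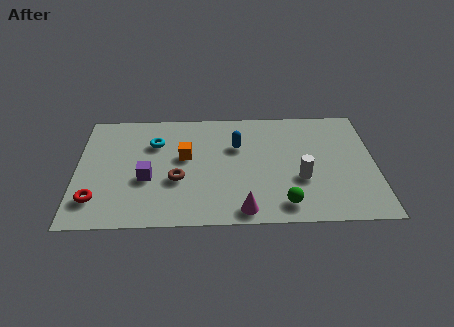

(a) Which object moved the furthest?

the green sphere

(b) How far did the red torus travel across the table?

1.2

From (1.0, 2.8) to (0.8, 1.6), the red torus covered √(0.2² + 1.2²) ≈ 1.2 units.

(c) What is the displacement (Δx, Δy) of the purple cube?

(-1.0, 1.5)

The purple cube started near (3.8, 1.3) and ended near (2.8, 2.8).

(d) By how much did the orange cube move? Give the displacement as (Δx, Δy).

(-0.3, -1.3)

From the two frames, the orange cube sits at roughly (4.6, 5.4) before and (4.3, 4.1) after.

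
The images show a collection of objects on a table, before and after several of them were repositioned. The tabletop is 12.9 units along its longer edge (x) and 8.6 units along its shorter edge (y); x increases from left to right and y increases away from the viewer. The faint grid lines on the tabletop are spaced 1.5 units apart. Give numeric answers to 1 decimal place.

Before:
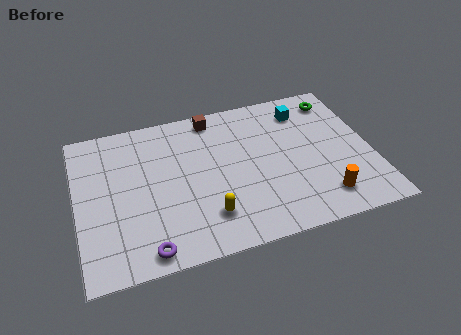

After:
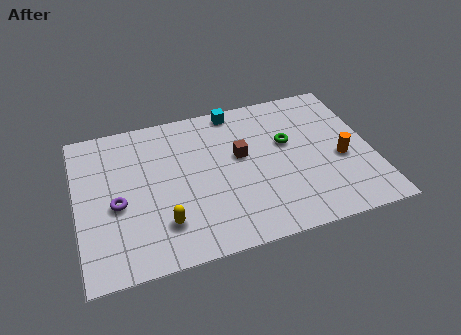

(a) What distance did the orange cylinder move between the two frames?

2.2

The orange cylinder was near (10.5, 1.6) before and (11.5, 3.6) after, so it travelled √(1.0² + 2.0²) ≈ 2.2 units.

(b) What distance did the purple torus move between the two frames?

3.0

From (2.8, 0.9) to (1.7, 3.7), the purple torus covered √(1.1² + 2.8²) ≈ 3.0 units.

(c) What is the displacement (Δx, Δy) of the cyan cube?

(-3.0, 0.9)

The cyan cube started near (10.2, 6.9) and ended near (7.2, 7.8).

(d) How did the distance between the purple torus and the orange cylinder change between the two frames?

+2.1

Before: roughly 7.7 units apart; after: 9.8. That's 2.1 units further apart.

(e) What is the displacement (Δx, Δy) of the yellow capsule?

(-1.9, 0.1)

From the two frames, the yellow capsule sits at roughly (5.5, 2.0) before and (3.6, 2.1) after.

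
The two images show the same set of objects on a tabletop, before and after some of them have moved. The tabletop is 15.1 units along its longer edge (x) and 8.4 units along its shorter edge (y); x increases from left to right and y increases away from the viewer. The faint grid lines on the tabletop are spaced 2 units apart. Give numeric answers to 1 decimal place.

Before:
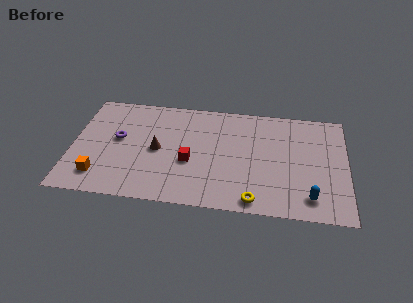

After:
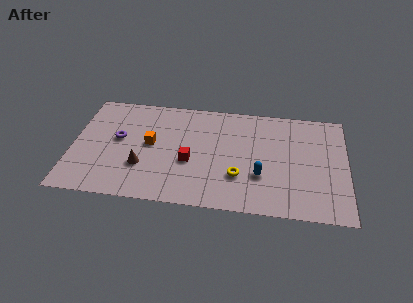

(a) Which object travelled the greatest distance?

the orange cube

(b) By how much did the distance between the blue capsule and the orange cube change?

-5.2

Before: roughly 11.5 units apart; after: 6.3. That's 5.2 units closer together.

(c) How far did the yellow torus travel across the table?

1.9

The yellow torus was near (10.1, 0.9) before and (9.2, 2.6) after, so it travelled √(0.9² + 1.7²) ≈ 1.9 units.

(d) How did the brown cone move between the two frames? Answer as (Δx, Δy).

(-0.8, -1.4)

From the two frames, the brown cone sits at roughly (4.7, 4.1) before and (3.9, 2.7) after.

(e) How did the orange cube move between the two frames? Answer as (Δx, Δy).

(2.7, 2.8)

From the two frames, the orange cube sits at roughly (1.6, 1.7) before and (4.3, 4.5) after.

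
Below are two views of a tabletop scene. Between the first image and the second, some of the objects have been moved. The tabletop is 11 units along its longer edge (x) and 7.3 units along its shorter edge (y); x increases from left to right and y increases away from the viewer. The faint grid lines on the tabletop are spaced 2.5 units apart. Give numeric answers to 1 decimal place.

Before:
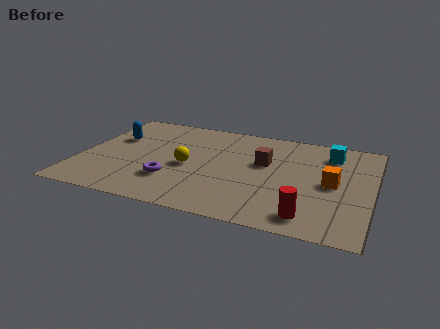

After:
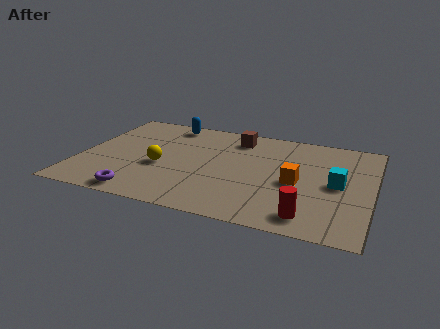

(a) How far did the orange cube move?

1.3

The orange cube was near (9.5, 3.6) before and (8.2, 3.3) after, so it travelled √(1.3² + 0.3²) ≈ 1.3 units.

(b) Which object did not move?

the red cylinder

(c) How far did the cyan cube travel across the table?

2.2

The cyan cube moved from about (9.3, 5.8) to (9.7, 3.6), a distance of √(0.4² + 2.2²) ≈ 2.2.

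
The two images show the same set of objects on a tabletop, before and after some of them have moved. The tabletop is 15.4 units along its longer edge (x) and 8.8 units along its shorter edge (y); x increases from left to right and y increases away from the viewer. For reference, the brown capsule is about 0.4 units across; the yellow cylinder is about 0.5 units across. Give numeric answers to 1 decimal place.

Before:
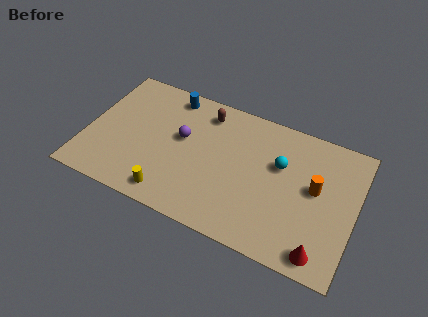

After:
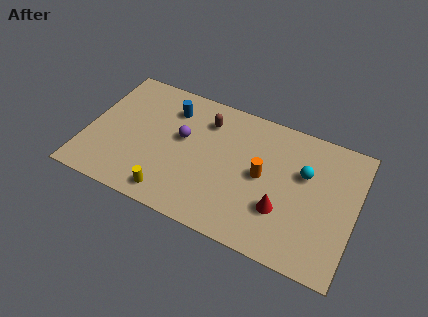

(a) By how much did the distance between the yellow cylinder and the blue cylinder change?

-0.9

Before: roughly 6.5 units apart; after: 5.6. That's 0.9 units closer together.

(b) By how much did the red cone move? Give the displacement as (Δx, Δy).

(-2.4, 1.7)

From the two frames, the red cone sits at roughly (13.8, 1.1) before and (11.4, 2.8) after.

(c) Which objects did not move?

the purple sphere and the yellow cylinder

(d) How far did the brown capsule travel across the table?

0.5

The brown capsule was near (6.5, 7.3) before and (6.6, 6.8) after, so it travelled √(0.1² + 0.5²) ≈ 0.5 units.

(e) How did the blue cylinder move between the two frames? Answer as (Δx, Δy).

(0.1, -0.9)

The blue cylinder started near (4.4, 7.7) and ended near (4.5, 6.8).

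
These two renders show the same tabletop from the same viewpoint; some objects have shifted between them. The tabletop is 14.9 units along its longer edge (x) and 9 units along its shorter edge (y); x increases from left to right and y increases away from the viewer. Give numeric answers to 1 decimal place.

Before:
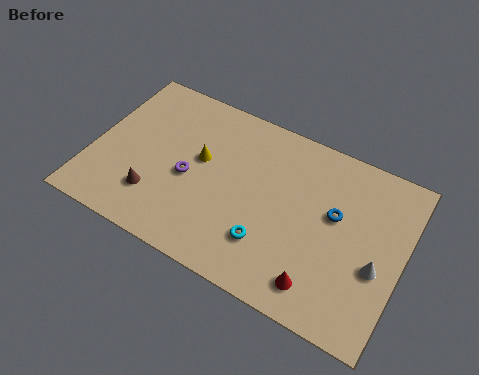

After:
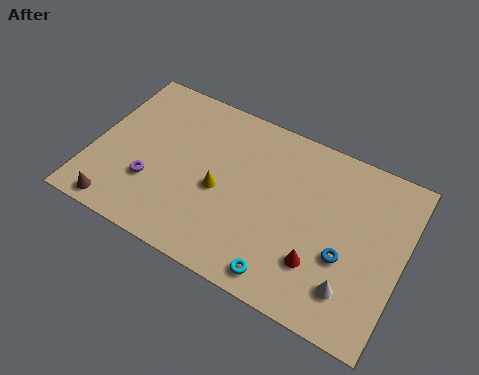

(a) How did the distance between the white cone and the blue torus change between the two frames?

-1.3

They were about 2.8 units apart before and 1.5 after — 1.3 units closer together.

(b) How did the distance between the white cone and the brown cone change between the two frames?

+0.6

Before: roughly 10.6 units apart; after: 11.2. That's 0.6 units further apart.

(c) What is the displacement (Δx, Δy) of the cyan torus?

(0.9, -1.3)

The cyan torus was at about (8.8, 2.4) and moved to about (9.7, 1.1).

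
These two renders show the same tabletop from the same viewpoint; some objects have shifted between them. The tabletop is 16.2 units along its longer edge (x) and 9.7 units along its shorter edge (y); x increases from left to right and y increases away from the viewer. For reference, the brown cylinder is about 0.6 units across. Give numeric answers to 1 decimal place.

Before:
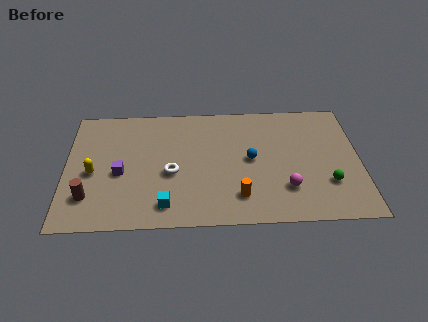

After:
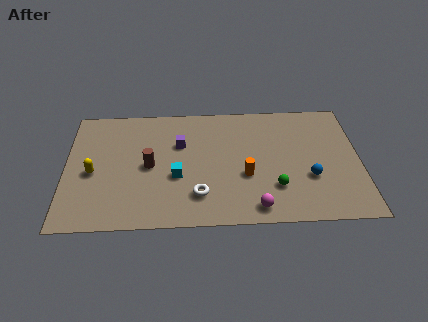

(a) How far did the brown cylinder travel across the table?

4.0

The brown cylinder was near (1.3, 2.4) before and (4.6, 4.7) after, so it travelled √(3.3² + 2.3²) ≈ 4.0 units.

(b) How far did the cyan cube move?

2.3

From (5.5, 1.6) to (6.1, 3.8), the cyan cube covered √(0.6² + 2.2²) ≈ 2.3 units.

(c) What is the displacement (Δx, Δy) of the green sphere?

(-2.9, -0.2)

From the two frames, the green sphere sits at roughly (14.4, 2.9) before and (11.5, 2.7) after.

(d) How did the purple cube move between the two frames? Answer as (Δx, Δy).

(3.3, 2.2)

The purple cube started near (3.0, 4.2) and ended near (6.3, 6.4).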